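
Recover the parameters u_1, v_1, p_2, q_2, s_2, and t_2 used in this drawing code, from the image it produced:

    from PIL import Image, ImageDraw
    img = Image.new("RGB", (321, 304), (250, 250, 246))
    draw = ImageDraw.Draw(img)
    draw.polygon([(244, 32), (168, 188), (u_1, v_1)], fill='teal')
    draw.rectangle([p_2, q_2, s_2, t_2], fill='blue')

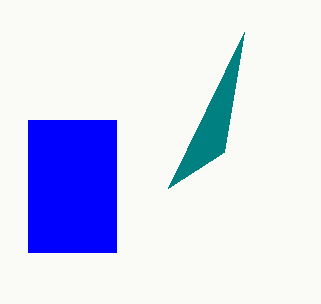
u_1 = 224
v_1 = 152
p_2 = 28
q_2 = 120
s_2 = 116
t_2 = 252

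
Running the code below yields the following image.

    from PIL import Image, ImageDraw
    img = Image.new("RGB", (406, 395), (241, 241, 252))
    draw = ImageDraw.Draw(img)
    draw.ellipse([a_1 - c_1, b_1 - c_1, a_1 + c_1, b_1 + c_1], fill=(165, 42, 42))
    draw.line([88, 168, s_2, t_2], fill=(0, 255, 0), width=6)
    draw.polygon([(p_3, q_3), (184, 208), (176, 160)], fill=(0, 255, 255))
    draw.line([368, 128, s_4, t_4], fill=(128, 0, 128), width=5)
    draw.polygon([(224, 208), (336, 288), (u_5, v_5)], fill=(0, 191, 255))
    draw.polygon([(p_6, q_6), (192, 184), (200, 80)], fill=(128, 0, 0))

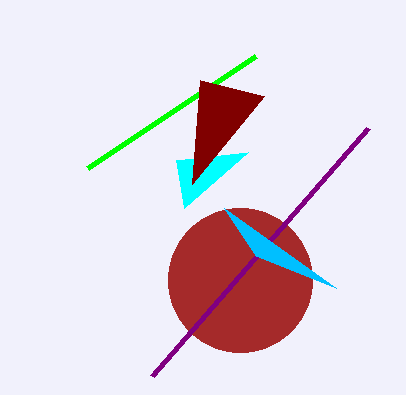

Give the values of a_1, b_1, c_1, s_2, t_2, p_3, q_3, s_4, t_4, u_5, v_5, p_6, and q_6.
a_1 = 240; b_1 = 280; c_1 = 72; s_2 = 256; t_2 = 56; p_3 = 248; q_3 = 152; s_4 = 152; t_4 = 376; u_5 = 256; v_5 = 256; p_6 = 264; q_6 = 96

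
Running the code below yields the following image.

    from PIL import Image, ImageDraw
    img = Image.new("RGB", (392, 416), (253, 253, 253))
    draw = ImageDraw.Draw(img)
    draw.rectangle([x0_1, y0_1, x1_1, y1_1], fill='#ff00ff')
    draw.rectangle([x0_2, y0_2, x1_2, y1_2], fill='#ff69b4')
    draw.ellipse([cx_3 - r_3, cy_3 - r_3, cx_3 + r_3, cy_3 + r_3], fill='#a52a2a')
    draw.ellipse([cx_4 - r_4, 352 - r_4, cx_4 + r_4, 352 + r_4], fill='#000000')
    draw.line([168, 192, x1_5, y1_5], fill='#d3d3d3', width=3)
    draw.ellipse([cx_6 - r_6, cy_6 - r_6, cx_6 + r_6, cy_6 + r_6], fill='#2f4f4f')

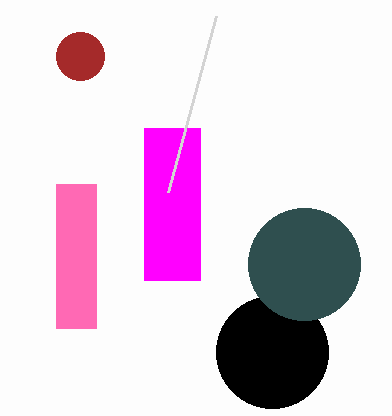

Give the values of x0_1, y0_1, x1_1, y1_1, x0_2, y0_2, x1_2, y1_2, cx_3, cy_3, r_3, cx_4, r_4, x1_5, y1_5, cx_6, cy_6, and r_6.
x0_1 = 144
y0_1 = 128
x1_1 = 200
y1_1 = 280
x0_2 = 56
y0_2 = 184
x1_2 = 96
y1_2 = 328
cx_3 = 80
cy_3 = 56
r_3 = 24
cx_4 = 272
r_4 = 56
x1_5 = 216
y1_5 = 16
cx_6 = 304
cy_6 = 264
r_6 = 56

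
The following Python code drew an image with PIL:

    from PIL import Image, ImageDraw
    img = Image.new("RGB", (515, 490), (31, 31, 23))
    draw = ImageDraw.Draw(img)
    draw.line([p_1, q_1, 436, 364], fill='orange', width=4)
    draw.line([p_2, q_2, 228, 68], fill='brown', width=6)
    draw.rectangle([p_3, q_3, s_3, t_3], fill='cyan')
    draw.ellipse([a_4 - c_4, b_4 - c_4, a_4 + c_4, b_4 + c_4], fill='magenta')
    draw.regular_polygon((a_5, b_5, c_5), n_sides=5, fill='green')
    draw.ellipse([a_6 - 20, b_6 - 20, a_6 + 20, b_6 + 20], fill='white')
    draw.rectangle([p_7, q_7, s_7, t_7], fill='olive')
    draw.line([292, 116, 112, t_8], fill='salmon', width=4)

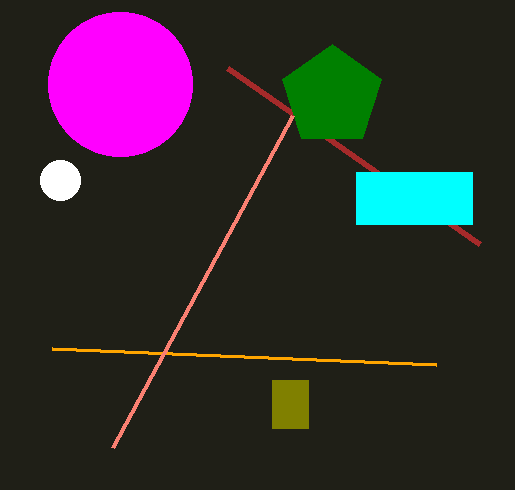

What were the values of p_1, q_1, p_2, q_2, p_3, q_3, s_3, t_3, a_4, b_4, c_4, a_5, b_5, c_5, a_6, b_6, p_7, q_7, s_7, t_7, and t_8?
p_1 = 52; q_1 = 348; p_2 = 480; q_2 = 244; p_3 = 356; q_3 = 172; s_3 = 472; t_3 = 224; a_4 = 120; b_4 = 84; c_4 = 72; a_5 = 332; b_5 = 96; c_5 = 52; a_6 = 60; b_6 = 180; p_7 = 272; q_7 = 380; s_7 = 308; t_7 = 428; t_8 = 448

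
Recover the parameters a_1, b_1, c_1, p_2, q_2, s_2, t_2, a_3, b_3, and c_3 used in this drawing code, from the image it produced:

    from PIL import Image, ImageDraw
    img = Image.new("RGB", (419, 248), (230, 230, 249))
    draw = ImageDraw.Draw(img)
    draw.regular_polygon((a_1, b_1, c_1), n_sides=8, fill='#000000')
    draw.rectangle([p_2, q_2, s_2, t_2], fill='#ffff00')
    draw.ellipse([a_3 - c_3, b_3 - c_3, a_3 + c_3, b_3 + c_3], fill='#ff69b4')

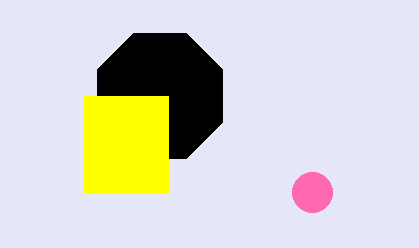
a_1 = 160, b_1 = 96, c_1 = 68, p_2 = 84, q_2 = 96, s_2 = 168, t_2 = 192, a_3 = 312, b_3 = 192, c_3 = 20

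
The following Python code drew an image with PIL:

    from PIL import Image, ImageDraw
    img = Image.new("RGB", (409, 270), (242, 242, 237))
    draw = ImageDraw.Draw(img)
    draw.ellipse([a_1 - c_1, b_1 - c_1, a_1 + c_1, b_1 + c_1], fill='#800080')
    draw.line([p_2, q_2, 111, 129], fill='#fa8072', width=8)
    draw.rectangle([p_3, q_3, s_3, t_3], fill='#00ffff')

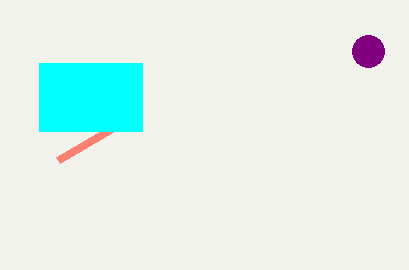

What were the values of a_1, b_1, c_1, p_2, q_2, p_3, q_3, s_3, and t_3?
a_1 = 368; b_1 = 51; c_1 = 16; p_2 = 58; q_2 = 160; p_3 = 39; q_3 = 63; s_3 = 142; t_3 = 131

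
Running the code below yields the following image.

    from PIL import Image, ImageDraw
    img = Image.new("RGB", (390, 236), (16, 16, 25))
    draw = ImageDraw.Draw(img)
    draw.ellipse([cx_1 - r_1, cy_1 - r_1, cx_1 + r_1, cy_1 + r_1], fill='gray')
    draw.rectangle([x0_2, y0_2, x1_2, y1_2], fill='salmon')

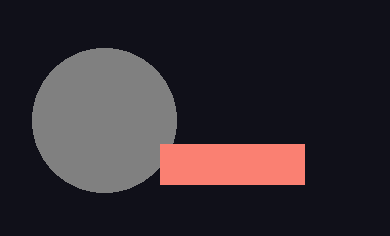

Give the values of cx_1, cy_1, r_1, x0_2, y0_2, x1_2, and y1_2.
cx_1 = 104; cy_1 = 120; r_1 = 72; x0_2 = 160; y0_2 = 144; x1_2 = 304; y1_2 = 184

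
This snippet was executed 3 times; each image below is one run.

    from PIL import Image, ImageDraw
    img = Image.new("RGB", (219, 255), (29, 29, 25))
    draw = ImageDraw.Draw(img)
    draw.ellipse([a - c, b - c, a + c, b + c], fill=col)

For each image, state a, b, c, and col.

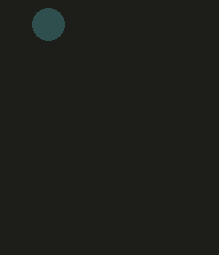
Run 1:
a = 48, b = 24, c = 16, col = 'darkslategray'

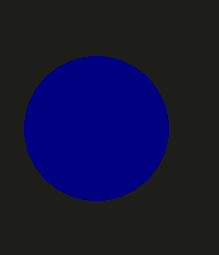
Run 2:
a = 96, b = 128, c = 72, col = 'navy'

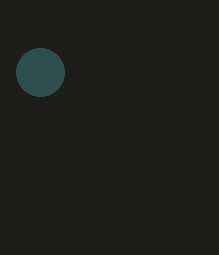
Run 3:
a = 40
b = 72
c = 24
col = 'darkslategray'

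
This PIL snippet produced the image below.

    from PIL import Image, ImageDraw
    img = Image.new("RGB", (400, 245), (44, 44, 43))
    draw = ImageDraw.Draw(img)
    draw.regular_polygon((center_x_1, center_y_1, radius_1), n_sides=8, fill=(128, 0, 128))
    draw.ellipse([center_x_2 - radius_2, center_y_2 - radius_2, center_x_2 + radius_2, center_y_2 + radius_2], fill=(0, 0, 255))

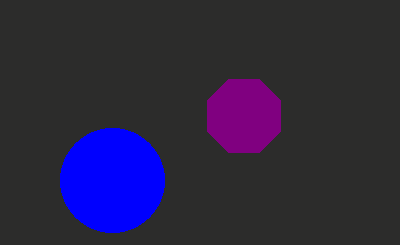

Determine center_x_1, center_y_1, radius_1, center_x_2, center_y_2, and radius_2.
center_x_1 = 244
center_y_1 = 116
radius_1 = 40
center_x_2 = 112
center_y_2 = 180
radius_2 = 52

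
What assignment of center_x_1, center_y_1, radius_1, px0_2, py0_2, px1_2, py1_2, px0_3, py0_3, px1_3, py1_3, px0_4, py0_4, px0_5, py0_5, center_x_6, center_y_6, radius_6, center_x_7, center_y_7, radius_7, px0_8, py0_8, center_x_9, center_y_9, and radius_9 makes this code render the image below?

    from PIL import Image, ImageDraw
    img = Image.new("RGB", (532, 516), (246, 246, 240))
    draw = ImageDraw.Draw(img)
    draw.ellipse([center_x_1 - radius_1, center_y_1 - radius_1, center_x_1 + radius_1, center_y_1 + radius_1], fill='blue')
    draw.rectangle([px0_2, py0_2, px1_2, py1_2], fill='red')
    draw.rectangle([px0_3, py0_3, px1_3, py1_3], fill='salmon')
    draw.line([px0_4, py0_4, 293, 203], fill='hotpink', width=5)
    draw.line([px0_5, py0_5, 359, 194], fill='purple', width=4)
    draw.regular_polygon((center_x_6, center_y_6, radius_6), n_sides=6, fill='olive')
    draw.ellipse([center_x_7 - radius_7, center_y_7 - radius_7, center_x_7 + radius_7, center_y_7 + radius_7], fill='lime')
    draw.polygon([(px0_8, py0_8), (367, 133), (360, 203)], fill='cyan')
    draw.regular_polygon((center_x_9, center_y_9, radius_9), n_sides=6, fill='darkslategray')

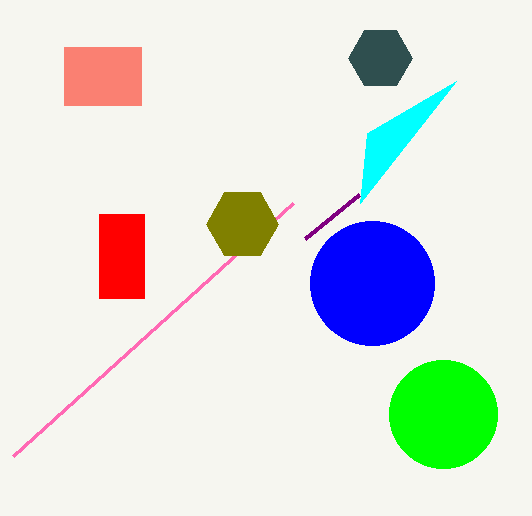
center_x_1 = 372, center_y_1 = 283, radius_1 = 62, px0_2 = 99, py0_2 = 214, px1_2 = 144, py1_2 = 298, px0_3 = 64, py0_3 = 47, px1_3 = 141, py1_3 = 105, px0_4 = 13, py0_4 = 456, px0_5 = 305, py0_5 = 238, center_x_6 = 242, center_y_6 = 224, radius_6 = 36, center_x_7 = 443, center_y_7 = 414, radius_7 = 54, px0_8 = 456, py0_8 = 81, center_x_9 = 380, center_y_9 = 58, radius_9 = 32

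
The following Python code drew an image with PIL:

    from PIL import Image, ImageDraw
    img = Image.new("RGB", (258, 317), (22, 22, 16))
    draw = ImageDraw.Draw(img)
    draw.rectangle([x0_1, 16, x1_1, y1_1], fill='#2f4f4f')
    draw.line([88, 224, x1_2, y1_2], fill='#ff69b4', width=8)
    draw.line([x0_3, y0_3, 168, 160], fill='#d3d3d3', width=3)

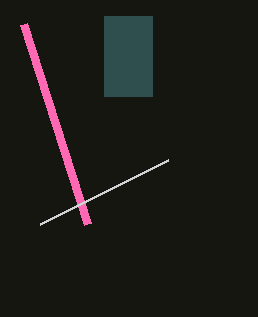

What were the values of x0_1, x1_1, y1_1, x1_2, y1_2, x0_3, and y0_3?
x0_1 = 104, x1_1 = 152, y1_1 = 96, x1_2 = 24, y1_2 = 24, x0_3 = 40, y0_3 = 224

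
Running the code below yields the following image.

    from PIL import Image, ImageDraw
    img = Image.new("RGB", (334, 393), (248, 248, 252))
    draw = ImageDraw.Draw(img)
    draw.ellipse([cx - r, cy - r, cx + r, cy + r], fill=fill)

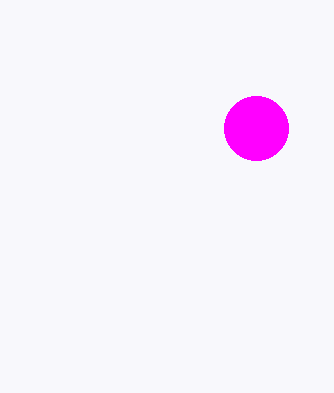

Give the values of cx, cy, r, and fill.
cx = 256
cy = 128
r = 32
fill = 'magenta'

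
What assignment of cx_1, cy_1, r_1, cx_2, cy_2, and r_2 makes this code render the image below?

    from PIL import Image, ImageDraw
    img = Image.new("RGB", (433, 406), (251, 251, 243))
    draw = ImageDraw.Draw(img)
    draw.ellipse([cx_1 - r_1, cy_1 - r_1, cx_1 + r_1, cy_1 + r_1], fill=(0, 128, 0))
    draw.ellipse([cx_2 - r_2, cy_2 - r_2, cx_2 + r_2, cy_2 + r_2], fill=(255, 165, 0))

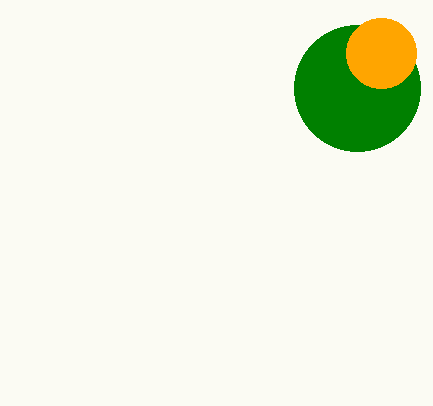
cx_1 = 357, cy_1 = 88, r_1 = 63, cx_2 = 381, cy_2 = 53, r_2 = 35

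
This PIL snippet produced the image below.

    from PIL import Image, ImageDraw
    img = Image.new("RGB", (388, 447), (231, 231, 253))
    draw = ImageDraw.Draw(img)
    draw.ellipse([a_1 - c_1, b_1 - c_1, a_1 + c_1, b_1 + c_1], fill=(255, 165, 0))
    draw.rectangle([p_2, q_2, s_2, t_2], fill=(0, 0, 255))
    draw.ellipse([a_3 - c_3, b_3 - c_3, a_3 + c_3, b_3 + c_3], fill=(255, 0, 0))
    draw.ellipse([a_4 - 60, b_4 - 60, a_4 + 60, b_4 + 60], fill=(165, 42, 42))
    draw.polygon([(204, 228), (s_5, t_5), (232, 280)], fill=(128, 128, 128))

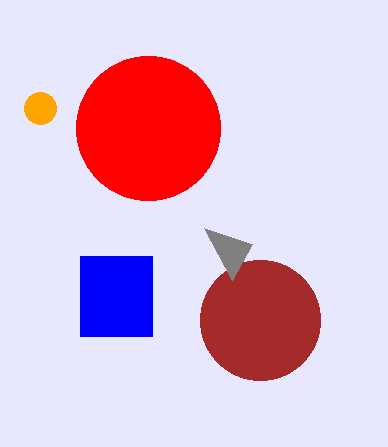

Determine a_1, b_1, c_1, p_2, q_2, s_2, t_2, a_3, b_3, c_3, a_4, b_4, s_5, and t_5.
a_1 = 40; b_1 = 108; c_1 = 16; p_2 = 80; q_2 = 256; s_2 = 152; t_2 = 336; a_3 = 148; b_3 = 128; c_3 = 72; a_4 = 260; b_4 = 320; s_5 = 252; t_5 = 244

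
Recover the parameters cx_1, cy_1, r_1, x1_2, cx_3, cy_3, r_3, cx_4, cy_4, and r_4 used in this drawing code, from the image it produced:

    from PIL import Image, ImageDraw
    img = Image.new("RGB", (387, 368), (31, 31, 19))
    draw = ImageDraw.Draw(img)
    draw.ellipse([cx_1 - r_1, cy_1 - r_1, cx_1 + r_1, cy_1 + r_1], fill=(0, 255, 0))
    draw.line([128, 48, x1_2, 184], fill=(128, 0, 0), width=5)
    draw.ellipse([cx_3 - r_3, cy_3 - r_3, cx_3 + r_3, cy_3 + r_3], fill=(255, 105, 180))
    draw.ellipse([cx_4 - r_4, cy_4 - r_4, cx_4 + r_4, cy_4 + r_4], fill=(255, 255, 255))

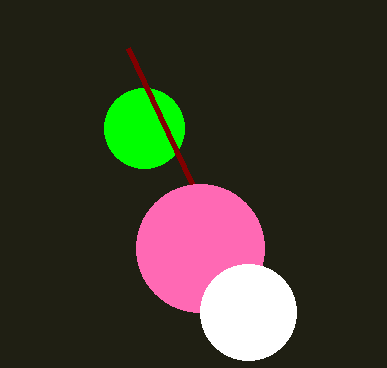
cx_1 = 144
cy_1 = 128
r_1 = 40
x1_2 = 192
cx_3 = 200
cy_3 = 248
r_3 = 64
cx_4 = 248
cy_4 = 312
r_4 = 48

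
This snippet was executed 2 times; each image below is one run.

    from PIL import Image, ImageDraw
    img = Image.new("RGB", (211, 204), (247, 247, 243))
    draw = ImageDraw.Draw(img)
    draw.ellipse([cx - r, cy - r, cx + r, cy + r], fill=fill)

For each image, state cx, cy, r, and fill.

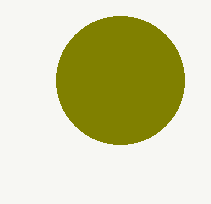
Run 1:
cx = 120, cy = 80, r = 64, fill = 'olive'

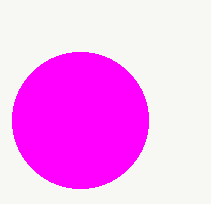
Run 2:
cx = 80
cy = 120
r = 68
fill = 'magenta'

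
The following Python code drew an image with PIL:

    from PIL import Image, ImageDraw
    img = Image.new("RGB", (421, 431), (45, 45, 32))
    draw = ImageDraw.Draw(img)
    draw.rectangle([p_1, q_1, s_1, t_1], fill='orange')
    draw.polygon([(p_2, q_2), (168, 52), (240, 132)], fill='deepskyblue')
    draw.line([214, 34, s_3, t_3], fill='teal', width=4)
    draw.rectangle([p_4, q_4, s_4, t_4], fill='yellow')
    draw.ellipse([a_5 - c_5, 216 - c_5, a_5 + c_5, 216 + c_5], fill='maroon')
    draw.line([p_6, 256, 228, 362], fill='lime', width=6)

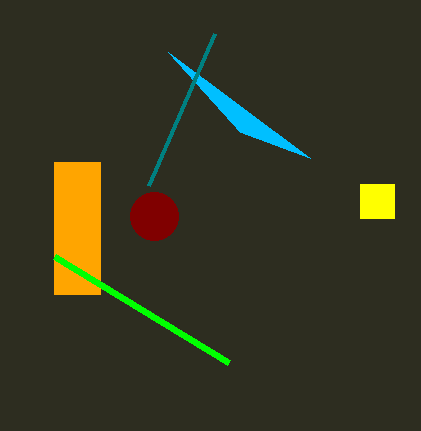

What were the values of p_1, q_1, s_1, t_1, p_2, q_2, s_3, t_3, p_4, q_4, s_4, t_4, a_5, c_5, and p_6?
p_1 = 54; q_1 = 162; s_1 = 100; t_1 = 294; p_2 = 310; q_2 = 158; s_3 = 148; t_3 = 186; p_4 = 360; q_4 = 184; s_4 = 394; t_4 = 218; a_5 = 154; c_5 = 24; p_6 = 54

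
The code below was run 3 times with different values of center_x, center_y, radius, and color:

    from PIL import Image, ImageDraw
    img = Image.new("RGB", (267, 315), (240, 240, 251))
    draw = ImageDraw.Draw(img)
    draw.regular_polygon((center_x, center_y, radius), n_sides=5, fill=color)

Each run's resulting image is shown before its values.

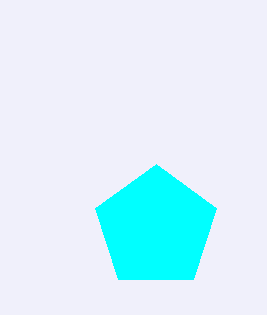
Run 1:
center_x = 156; center_y = 228; radius = 64; color = 'cyan'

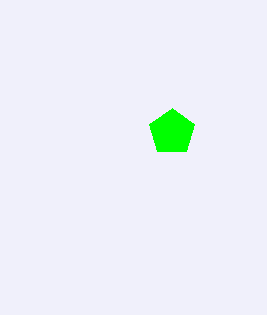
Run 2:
center_x = 172, center_y = 132, radius = 24, color = 'lime'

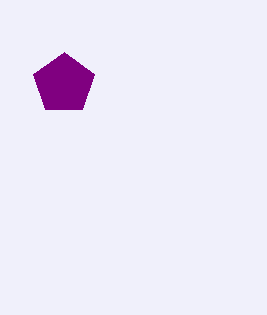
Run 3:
center_x = 64
center_y = 84
radius = 32
color = 'purple'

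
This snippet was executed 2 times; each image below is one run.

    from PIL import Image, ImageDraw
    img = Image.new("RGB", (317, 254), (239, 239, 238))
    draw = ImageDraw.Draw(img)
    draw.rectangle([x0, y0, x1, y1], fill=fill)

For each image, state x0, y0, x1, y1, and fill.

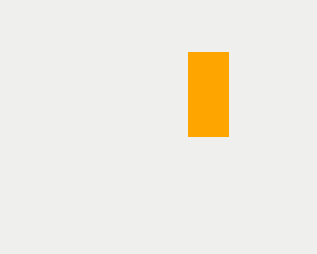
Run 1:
x0 = 188, y0 = 52, x1 = 228, y1 = 136, fill = 'orange'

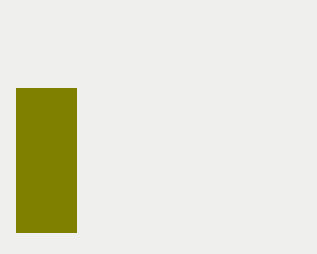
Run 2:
x0 = 16, y0 = 88, x1 = 76, y1 = 232, fill = 'olive'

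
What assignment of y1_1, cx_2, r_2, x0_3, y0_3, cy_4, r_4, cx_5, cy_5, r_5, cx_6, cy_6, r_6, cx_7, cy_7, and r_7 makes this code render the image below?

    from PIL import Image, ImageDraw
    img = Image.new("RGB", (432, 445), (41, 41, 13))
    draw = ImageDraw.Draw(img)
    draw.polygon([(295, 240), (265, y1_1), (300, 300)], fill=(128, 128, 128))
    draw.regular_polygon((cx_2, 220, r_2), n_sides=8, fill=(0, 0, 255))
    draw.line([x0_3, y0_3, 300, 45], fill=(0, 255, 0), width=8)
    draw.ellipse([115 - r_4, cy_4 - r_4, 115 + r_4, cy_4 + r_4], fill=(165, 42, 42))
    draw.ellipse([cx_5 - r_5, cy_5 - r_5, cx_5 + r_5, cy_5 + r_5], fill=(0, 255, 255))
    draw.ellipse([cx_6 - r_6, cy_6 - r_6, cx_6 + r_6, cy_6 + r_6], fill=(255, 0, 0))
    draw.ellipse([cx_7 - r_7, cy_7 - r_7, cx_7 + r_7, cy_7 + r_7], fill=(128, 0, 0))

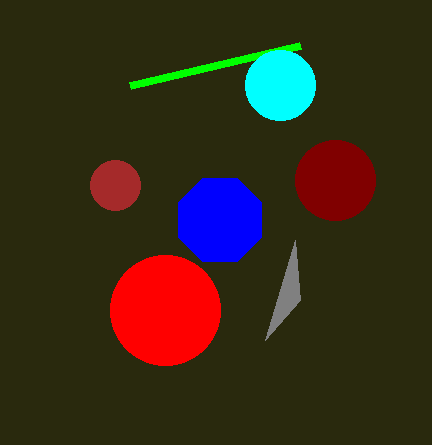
y1_1 = 340
cx_2 = 220
r_2 = 45
x0_3 = 130
y0_3 = 85
cy_4 = 185
r_4 = 25
cx_5 = 280
cy_5 = 85
r_5 = 35
cx_6 = 165
cy_6 = 310
r_6 = 55
cx_7 = 335
cy_7 = 180
r_7 = 40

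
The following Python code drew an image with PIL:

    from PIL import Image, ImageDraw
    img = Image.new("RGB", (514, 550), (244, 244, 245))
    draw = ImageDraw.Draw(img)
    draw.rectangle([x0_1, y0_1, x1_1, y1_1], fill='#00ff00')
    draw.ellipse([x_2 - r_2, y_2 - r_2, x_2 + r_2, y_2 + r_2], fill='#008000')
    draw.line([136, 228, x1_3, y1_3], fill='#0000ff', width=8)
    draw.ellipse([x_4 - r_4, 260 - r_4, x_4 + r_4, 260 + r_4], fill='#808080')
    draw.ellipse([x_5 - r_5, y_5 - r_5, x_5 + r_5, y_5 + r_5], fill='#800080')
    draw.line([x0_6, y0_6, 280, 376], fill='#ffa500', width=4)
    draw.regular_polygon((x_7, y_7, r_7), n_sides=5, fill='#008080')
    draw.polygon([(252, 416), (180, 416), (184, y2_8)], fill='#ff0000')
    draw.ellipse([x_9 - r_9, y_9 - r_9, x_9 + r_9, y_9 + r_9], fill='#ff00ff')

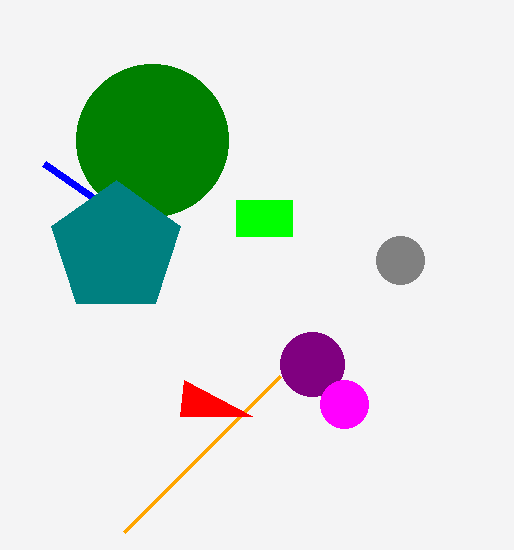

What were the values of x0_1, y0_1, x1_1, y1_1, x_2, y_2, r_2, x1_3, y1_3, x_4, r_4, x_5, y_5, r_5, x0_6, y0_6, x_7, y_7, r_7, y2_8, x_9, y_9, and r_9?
x0_1 = 236; y0_1 = 200; x1_1 = 292; y1_1 = 236; x_2 = 152; y_2 = 140; r_2 = 76; x1_3 = 44; y1_3 = 164; x_4 = 400; r_4 = 24; x_5 = 312; y_5 = 364; r_5 = 32; x0_6 = 124; y0_6 = 532; x_7 = 116; y_7 = 248; r_7 = 68; y2_8 = 380; x_9 = 344; y_9 = 404; r_9 = 24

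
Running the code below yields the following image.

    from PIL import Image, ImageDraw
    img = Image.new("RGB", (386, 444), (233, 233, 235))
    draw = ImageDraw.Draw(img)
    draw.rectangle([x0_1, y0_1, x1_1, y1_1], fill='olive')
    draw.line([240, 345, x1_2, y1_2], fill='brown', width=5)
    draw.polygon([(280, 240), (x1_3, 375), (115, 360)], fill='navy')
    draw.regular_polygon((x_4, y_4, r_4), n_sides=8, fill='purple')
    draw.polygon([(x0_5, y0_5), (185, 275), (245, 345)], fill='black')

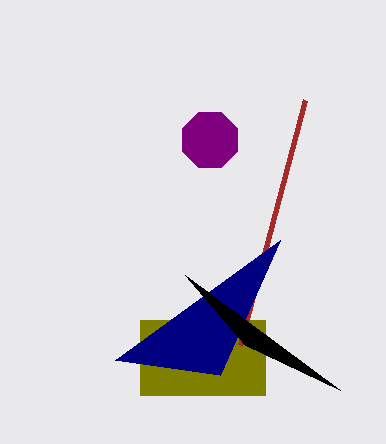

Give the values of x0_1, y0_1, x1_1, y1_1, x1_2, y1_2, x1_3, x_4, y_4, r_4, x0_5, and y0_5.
x0_1 = 140, y0_1 = 320, x1_1 = 265, y1_1 = 395, x1_2 = 305, y1_2 = 100, x1_3 = 220, x_4 = 210, y_4 = 140, r_4 = 30, x0_5 = 340, y0_5 = 390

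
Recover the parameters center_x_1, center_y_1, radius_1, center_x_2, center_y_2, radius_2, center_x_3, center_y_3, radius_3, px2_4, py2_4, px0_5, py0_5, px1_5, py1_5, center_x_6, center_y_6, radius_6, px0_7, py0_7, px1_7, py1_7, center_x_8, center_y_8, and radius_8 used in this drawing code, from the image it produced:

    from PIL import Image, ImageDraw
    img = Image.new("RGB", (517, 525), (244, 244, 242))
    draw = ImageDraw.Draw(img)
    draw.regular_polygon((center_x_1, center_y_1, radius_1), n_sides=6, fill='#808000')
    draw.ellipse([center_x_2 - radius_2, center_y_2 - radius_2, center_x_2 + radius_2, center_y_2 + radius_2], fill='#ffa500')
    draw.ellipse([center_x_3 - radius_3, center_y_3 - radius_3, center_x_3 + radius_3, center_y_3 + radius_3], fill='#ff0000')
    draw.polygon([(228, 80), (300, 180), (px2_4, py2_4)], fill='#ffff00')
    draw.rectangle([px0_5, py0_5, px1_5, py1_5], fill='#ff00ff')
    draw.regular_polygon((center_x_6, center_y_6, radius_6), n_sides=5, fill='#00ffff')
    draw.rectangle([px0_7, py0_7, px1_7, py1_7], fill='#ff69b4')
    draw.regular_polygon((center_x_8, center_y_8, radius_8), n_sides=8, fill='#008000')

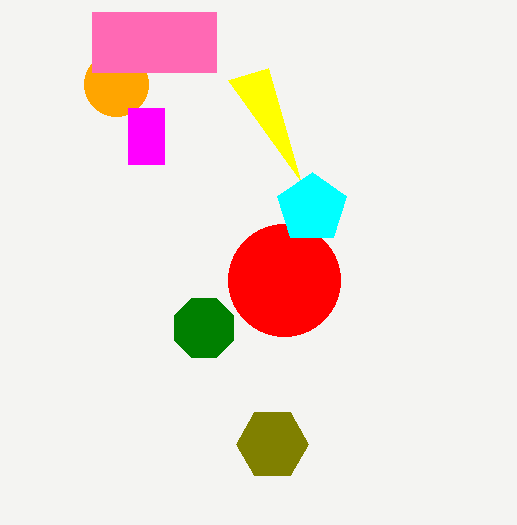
center_x_1 = 272
center_y_1 = 444
radius_1 = 36
center_x_2 = 116
center_y_2 = 84
radius_2 = 32
center_x_3 = 284
center_y_3 = 280
radius_3 = 56
px2_4 = 268
py2_4 = 68
px0_5 = 128
py0_5 = 108
px1_5 = 164
py1_5 = 164
center_x_6 = 312
center_y_6 = 208
radius_6 = 36
px0_7 = 92
py0_7 = 12
px1_7 = 216
py1_7 = 72
center_x_8 = 204
center_y_8 = 328
radius_8 = 32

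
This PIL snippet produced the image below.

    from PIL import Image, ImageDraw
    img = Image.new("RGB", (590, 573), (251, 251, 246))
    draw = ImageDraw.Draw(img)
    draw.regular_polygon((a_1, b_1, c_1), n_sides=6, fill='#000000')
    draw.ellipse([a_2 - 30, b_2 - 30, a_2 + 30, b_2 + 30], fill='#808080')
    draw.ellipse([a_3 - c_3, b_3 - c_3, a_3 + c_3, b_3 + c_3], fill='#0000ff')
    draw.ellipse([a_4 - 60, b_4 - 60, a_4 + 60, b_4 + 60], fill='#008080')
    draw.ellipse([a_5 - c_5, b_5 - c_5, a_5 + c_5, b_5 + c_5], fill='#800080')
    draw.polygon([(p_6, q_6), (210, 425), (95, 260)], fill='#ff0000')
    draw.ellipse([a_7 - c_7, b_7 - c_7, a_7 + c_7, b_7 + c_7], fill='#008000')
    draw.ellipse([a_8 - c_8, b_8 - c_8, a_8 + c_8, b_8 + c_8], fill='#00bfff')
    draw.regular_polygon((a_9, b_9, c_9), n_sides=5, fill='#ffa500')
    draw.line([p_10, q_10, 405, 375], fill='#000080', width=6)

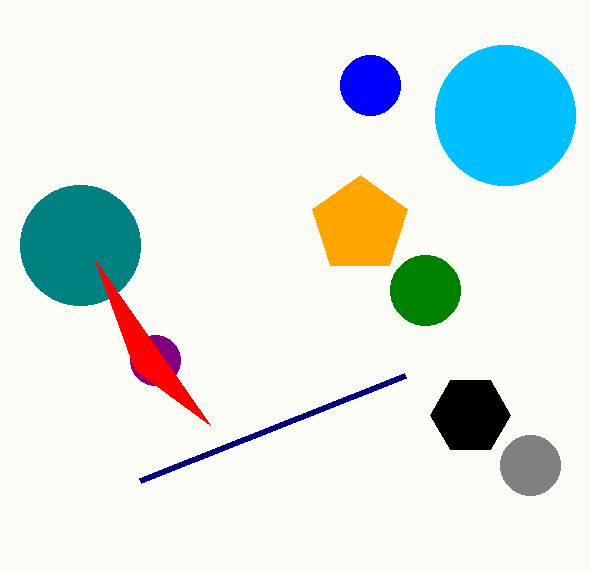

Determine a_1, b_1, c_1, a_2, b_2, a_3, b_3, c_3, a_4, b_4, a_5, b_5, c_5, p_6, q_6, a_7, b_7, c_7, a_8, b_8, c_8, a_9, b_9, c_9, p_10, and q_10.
a_1 = 470, b_1 = 415, c_1 = 40, a_2 = 530, b_2 = 465, a_3 = 370, b_3 = 85, c_3 = 30, a_4 = 80, b_4 = 245, a_5 = 155, b_5 = 360, c_5 = 25, p_6 = 135, q_6 = 370, a_7 = 425, b_7 = 290, c_7 = 35, a_8 = 505, b_8 = 115, c_8 = 70, a_9 = 360, b_9 = 225, c_9 = 50, p_10 = 140, q_10 = 480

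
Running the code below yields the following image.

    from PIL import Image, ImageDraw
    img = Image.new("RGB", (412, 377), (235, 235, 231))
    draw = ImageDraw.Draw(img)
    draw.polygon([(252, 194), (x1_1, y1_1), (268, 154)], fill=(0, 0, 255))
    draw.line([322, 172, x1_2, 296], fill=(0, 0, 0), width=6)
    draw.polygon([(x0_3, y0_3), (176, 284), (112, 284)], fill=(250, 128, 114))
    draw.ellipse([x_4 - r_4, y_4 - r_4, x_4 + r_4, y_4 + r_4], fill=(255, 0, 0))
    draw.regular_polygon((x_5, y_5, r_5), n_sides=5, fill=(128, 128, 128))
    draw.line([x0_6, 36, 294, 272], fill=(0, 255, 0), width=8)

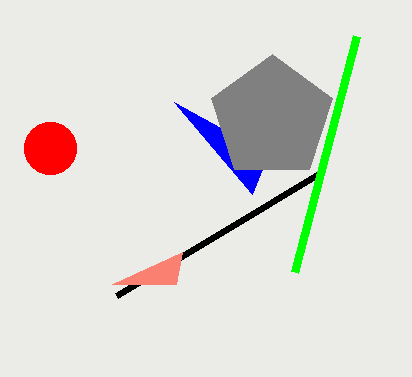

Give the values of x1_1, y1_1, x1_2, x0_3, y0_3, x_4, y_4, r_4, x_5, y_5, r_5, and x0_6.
x1_1 = 174
y1_1 = 102
x1_2 = 116
x0_3 = 182
y0_3 = 252
x_4 = 50
y_4 = 148
r_4 = 26
x_5 = 272
y_5 = 118
r_5 = 64
x0_6 = 356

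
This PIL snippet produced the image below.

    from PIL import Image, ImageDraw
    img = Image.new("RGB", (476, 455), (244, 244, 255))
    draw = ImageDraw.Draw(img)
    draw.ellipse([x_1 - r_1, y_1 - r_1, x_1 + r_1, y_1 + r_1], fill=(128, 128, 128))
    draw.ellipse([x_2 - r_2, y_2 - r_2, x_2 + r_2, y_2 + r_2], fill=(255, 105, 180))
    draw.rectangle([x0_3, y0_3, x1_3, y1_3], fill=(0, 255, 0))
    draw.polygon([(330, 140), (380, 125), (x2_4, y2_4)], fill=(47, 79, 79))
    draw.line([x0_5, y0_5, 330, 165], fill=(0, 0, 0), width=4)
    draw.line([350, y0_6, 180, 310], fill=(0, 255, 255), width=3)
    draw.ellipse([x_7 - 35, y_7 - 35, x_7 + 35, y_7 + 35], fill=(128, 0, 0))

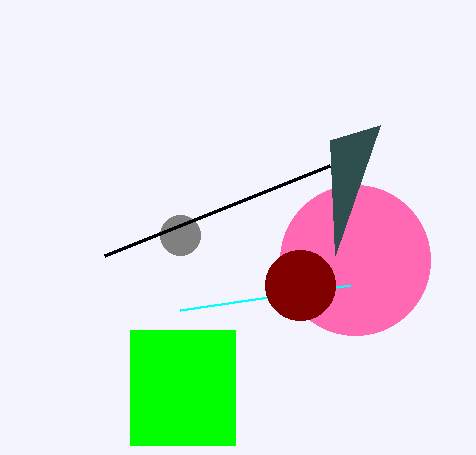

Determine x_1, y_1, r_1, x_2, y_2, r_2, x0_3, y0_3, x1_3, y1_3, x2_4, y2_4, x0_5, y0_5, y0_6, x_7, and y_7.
x_1 = 180; y_1 = 235; r_1 = 20; x_2 = 355; y_2 = 260; r_2 = 75; x0_3 = 130; y0_3 = 330; x1_3 = 235; y1_3 = 445; x2_4 = 335; y2_4 = 255; x0_5 = 105; y0_5 = 255; y0_6 = 285; x_7 = 300; y_7 = 285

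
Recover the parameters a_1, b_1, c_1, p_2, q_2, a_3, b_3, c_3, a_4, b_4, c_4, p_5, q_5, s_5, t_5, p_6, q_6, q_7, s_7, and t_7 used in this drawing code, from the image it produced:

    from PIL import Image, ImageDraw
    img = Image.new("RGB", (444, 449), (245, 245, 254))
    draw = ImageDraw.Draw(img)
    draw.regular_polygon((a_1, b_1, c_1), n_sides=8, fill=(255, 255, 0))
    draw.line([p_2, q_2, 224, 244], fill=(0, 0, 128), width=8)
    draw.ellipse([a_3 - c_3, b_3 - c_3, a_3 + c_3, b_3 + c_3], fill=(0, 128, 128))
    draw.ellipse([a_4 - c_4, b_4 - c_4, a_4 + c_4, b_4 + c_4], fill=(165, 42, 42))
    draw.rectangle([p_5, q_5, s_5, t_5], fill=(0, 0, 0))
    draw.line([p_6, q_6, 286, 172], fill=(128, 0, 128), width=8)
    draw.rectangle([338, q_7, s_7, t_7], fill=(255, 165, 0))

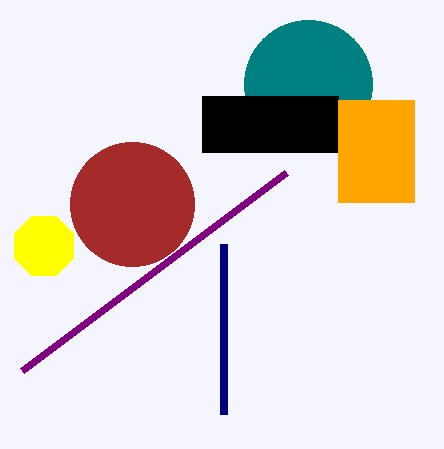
a_1 = 44, b_1 = 246, c_1 = 32, p_2 = 224, q_2 = 414, a_3 = 308, b_3 = 84, c_3 = 64, a_4 = 132, b_4 = 204, c_4 = 62, p_5 = 202, q_5 = 96, s_5 = 338, t_5 = 152, p_6 = 22, q_6 = 370, q_7 = 100, s_7 = 414, t_7 = 202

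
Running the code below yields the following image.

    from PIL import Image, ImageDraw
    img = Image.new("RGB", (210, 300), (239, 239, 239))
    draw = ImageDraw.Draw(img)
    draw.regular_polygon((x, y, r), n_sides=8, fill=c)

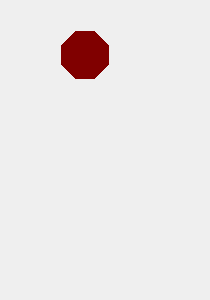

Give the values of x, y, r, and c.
x = 85, y = 55, r = 25, c = 'maroon'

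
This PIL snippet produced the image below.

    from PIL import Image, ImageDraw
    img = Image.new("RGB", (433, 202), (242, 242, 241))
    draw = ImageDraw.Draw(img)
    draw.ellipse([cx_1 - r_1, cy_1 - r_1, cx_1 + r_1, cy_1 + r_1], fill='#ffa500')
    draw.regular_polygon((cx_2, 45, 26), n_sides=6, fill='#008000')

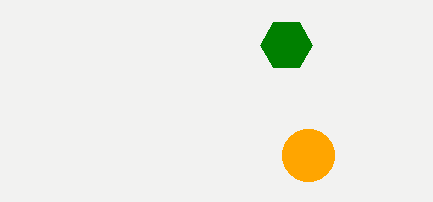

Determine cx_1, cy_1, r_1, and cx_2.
cx_1 = 308; cy_1 = 155; r_1 = 26; cx_2 = 286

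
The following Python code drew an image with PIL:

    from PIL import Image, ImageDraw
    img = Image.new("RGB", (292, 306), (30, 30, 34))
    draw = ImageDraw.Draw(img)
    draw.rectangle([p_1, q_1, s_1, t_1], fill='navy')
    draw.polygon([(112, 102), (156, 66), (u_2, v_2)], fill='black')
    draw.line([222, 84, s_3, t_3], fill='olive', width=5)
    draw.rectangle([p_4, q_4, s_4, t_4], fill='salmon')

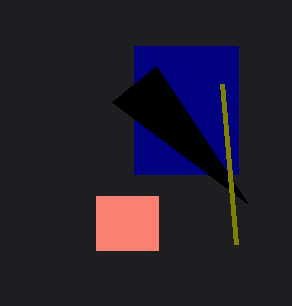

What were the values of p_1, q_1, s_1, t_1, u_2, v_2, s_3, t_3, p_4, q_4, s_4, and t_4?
p_1 = 134; q_1 = 46; s_1 = 238; t_1 = 174; u_2 = 248; v_2 = 204; s_3 = 236; t_3 = 244; p_4 = 96; q_4 = 196; s_4 = 158; t_4 = 250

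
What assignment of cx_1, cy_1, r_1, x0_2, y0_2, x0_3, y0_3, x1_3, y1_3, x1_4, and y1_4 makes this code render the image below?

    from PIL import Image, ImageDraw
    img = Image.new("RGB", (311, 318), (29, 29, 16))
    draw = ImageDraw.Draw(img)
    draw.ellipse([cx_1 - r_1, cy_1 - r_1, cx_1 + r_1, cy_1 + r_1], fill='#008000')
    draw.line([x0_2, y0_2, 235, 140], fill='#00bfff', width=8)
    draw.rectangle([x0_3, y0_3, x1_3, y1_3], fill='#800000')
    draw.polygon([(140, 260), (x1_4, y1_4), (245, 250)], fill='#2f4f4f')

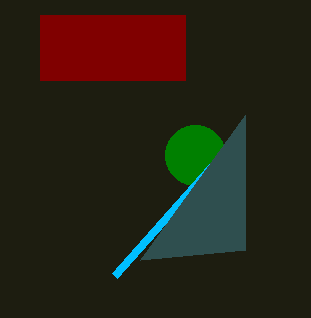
cx_1 = 195
cy_1 = 155
r_1 = 30
x0_2 = 115
y0_2 = 275
x0_3 = 40
y0_3 = 15
x1_3 = 185
y1_3 = 80
x1_4 = 245
y1_4 = 115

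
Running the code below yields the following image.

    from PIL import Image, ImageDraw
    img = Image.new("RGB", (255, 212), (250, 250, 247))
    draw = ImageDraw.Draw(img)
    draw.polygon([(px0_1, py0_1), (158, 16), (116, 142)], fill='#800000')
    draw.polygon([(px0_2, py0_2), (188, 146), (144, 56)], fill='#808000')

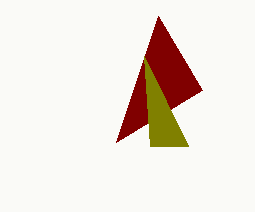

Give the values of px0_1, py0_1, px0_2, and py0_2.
px0_1 = 202
py0_1 = 90
px0_2 = 150
py0_2 = 146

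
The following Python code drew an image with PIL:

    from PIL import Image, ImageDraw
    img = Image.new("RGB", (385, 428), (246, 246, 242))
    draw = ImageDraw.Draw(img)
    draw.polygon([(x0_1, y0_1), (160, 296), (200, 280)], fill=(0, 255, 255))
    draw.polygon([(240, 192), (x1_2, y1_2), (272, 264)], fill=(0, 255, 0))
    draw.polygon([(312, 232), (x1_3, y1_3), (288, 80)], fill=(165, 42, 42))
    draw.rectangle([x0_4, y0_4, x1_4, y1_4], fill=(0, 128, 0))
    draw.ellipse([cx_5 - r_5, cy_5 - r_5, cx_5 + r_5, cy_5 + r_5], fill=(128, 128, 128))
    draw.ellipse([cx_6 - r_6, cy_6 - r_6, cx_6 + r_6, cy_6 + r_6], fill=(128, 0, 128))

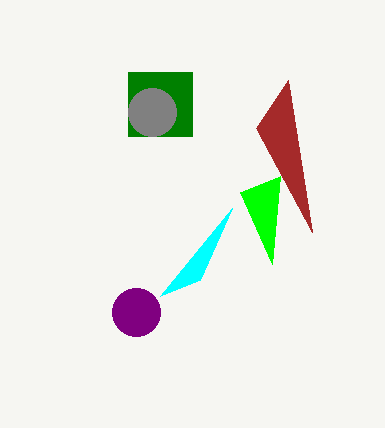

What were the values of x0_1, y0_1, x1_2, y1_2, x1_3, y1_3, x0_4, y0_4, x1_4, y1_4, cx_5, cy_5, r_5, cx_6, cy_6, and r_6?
x0_1 = 232, y0_1 = 208, x1_2 = 280, y1_2 = 176, x1_3 = 256, y1_3 = 128, x0_4 = 128, y0_4 = 72, x1_4 = 192, y1_4 = 136, cx_5 = 152, cy_5 = 112, r_5 = 24, cx_6 = 136, cy_6 = 312, r_6 = 24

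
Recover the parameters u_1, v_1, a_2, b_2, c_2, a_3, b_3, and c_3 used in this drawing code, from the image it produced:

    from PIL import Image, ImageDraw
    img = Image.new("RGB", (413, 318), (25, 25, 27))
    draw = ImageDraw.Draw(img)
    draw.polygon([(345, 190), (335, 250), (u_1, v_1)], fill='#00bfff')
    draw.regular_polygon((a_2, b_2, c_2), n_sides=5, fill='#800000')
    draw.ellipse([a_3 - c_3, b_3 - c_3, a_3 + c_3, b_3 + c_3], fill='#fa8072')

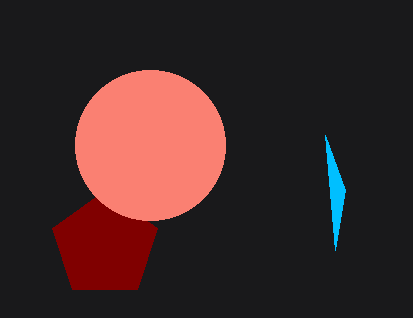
u_1 = 325; v_1 = 135; a_2 = 105; b_2 = 245; c_2 = 55; a_3 = 150; b_3 = 145; c_3 = 75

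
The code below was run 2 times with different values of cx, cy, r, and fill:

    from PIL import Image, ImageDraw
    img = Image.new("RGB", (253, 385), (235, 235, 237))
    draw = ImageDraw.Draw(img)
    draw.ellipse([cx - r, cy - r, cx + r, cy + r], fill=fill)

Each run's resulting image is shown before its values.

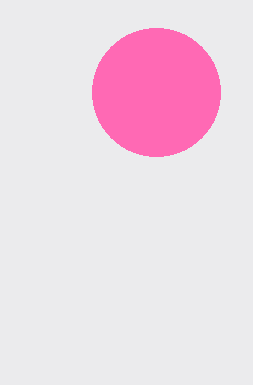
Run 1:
cx = 156
cy = 92
r = 64
fill = 'hotpink'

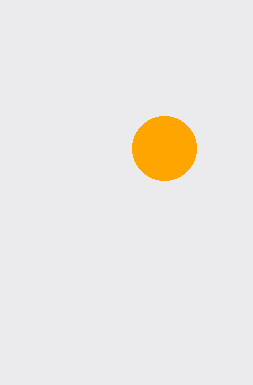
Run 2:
cx = 164; cy = 148; r = 32; fill = 'orange'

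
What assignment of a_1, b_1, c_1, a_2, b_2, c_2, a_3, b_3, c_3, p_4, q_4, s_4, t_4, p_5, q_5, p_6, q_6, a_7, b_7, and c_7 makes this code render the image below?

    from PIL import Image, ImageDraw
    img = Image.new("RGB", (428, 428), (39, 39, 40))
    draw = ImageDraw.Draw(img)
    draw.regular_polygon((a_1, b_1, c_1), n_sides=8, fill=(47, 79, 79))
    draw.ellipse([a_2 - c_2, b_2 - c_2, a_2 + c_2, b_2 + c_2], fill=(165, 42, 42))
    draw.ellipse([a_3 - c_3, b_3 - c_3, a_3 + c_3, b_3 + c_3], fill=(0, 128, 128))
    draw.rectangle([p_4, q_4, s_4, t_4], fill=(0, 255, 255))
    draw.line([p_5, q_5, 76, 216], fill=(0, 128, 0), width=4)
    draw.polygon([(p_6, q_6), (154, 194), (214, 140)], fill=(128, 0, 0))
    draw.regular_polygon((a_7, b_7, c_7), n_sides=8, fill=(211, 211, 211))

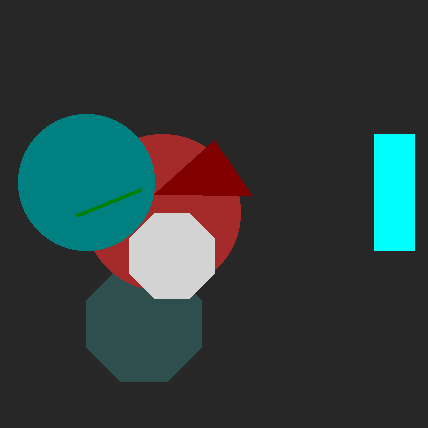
a_1 = 144; b_1 = 324; c_1 = 62; a_2 = 162; b_2 = 212; c_2 = 78; a_3 = 86; b_3 = 182; c_3 = 68; p_4 = 374; q_4 = 134; s_4 = 414; t_4 = 250; p_5 = 140; q_5 = 190; p_6 = 252; q_6 = 196; a_7 = 172; b_7 = 256; c_7 = 46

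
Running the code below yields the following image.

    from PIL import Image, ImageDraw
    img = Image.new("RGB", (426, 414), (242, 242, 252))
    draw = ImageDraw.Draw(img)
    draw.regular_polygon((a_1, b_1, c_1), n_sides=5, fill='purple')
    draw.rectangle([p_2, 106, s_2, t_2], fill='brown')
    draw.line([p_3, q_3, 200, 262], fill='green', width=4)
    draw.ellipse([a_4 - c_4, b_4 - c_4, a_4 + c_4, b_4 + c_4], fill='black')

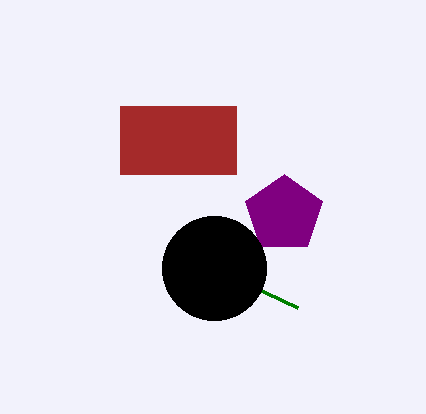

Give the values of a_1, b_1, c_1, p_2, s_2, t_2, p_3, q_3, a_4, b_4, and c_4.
a_1 = 284
b_1 = 214
c_1 = 40
p_2 = 120
s_2 = 236
t_2 = 174
p_3 = 298
q_3 = 308
a_4 = 214
b_4 = 268
c_4 = 52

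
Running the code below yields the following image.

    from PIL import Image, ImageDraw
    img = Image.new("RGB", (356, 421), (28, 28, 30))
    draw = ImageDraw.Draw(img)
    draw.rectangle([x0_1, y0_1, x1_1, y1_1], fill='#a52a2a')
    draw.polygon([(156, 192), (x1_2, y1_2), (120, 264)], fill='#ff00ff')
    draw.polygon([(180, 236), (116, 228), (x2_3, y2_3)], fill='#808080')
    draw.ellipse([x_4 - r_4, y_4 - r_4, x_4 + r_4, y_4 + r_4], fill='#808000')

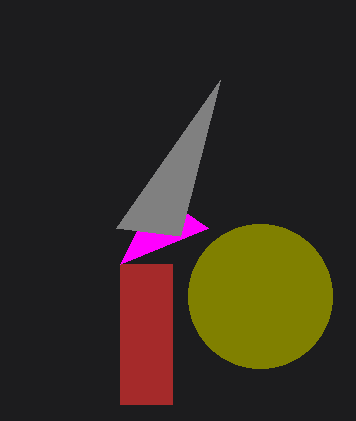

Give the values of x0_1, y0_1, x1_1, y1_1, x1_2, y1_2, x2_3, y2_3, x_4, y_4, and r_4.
x0_1 = 120; y0_1 = 264; x1_1 = 172; y1_1 = 404; x1_2 = 208; y1_2 = 228; x2_3 = 220; y2_3 = 80; x_4 = 260; y_4 = 296; r_4 = 72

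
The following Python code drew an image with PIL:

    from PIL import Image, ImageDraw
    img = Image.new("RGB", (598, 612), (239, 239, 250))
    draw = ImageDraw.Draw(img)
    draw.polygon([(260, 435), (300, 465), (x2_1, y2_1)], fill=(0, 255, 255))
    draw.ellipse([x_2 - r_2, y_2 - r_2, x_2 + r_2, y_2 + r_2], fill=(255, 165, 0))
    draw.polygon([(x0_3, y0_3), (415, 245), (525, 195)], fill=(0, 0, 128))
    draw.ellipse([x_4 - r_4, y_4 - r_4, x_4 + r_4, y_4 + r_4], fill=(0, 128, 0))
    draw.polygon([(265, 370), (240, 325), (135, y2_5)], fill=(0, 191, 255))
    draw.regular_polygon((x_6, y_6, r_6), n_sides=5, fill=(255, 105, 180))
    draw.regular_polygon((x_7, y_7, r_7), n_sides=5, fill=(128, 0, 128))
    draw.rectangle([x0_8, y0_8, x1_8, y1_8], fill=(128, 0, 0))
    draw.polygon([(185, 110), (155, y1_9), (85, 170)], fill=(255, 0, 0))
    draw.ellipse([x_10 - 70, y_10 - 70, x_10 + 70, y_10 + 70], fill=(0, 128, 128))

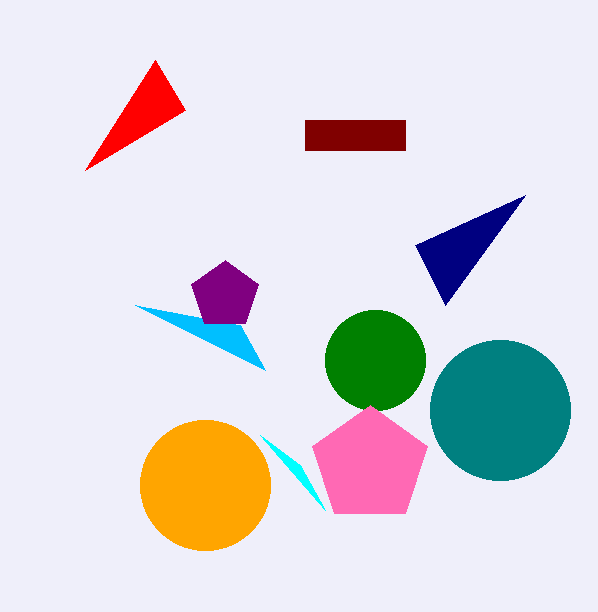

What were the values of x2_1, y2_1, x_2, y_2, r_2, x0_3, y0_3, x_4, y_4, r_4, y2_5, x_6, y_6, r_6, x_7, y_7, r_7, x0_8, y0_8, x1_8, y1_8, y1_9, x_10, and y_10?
x2_1 = 325, y2_1 = 510, x_2 = 205, y_2 = 485, r_2 = 65, x0_3 = 445, y0_3 = 305, x_4 = 375, y_4 = 360, r_4 = 50, y2_5 = 305, x_6 = 370, y_6 = 465, r_6 = 60, x_7 = 225, y_7 = 295, r_7 = 35, x0_8 = 305, y0_8 = 120, x1_8 = 405, y1_8 = 150, y1_9 = 60, x_10 = 500, y_10 = 410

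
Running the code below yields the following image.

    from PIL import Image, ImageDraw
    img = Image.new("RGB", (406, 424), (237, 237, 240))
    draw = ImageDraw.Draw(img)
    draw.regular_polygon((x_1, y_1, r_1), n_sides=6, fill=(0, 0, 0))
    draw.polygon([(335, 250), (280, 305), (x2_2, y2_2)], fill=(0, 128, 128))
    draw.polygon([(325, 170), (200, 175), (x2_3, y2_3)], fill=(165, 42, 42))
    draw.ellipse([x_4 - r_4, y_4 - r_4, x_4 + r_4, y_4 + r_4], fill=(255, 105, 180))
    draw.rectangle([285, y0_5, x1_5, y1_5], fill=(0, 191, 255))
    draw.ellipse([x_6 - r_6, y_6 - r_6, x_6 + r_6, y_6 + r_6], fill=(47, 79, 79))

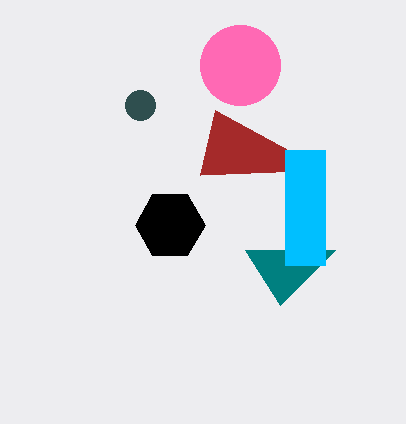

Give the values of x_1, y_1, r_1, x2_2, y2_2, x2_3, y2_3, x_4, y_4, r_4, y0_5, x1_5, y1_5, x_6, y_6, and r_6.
x_1 = 170
y_1 = 225
r_1 = 35
x2_2 = 245
y2_2 = 250
x2_3 = 215
y2_3 = 110
x_4 = 240
y_4 = 65
r_4 = 40
y0_5 = 150
x1_5 = 325
y1_5 = 265
x_6 = 140
y_6 = 105
r_6 = 15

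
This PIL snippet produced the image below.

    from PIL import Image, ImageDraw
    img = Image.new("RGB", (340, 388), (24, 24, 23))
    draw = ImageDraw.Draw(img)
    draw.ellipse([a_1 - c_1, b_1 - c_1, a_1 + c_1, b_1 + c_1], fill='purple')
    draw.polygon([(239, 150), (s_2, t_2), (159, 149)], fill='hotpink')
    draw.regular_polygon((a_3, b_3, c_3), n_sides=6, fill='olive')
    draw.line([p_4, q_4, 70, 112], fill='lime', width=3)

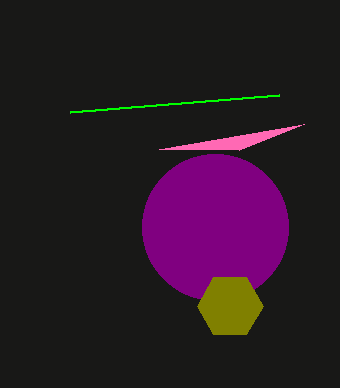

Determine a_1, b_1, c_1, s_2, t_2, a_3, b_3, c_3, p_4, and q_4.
a_1 = 215; b_1 = 227; c_1 = 73; s_2 = 304; t_2 = 124; a_3 = 230; b_3 = 306; c_3 = 33; p_4 = 279; q_4 = 95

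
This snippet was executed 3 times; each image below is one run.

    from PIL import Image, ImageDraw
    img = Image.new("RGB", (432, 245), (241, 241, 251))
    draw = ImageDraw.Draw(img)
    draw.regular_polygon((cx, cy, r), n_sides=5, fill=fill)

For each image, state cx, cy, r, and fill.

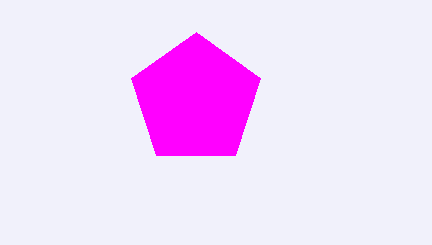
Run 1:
cx = 196, cy = 100, r = 68, fill = 'magenta'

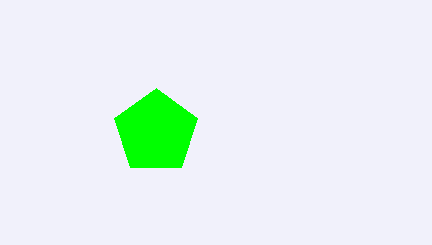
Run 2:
cx = 156, cy = 132, r = 44, fill = 'lime'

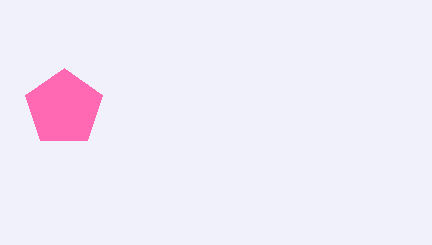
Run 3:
cx = 64
cy = 108
r = 40
fill = 'hotpink'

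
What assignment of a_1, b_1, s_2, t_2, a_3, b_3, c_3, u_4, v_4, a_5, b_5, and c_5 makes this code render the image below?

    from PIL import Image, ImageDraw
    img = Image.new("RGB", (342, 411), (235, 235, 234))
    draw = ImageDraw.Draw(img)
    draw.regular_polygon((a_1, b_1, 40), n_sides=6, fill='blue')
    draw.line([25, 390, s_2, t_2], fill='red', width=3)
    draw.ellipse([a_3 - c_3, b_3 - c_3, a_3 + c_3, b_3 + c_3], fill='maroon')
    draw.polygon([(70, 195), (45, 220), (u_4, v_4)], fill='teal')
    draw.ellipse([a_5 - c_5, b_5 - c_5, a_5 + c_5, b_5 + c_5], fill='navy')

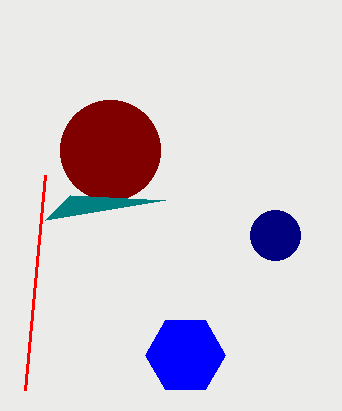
a_1 = 185
b_1 = 355
s_2 = 45
t_2 = 175
a_3 = 110
b_3 = 150
c_3 = 50
u_4 = 165
v_4 = 200
a_5 = 275
b_5 = 235
c_5 = 25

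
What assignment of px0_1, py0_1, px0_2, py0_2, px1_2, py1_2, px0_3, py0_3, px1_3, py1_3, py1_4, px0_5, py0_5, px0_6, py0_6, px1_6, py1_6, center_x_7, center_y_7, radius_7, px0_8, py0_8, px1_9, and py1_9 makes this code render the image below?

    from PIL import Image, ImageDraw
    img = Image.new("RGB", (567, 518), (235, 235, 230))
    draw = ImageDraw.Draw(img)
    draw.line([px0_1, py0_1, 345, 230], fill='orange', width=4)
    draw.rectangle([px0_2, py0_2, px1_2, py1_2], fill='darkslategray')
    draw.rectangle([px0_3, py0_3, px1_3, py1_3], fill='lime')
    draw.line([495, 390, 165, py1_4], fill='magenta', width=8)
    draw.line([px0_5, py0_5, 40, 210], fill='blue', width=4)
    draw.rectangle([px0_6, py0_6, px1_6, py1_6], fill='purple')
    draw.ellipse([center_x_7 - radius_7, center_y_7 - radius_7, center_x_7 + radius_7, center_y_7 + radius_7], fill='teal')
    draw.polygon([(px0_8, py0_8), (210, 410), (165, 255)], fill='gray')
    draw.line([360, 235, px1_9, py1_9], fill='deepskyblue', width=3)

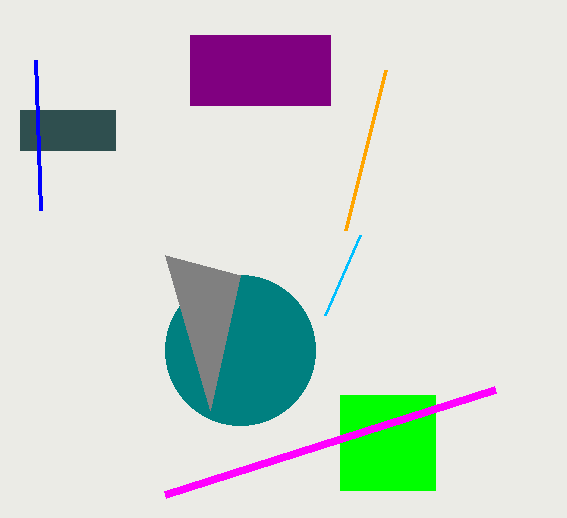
px0_1 = 385, py0_1 = 70, px0_2 = 20, py0_2 = 110, px1_2 = 115, py1_2 = 150, px0_3 = 340, py0_3 = 395, px1_3 = 435, py1_3 = 490, py1_4 = 495, px0_5 = 35, py0_5 = 60, px0_6 = 190, py0_6 = 35, px1_6 = 330, py1_6 = 105, center_x_7 = 240, center_y_7 = 350, radius_7 = 75, px0_8 = 240, py0_8 = 275, px1_9 = 325, py1_9 = 315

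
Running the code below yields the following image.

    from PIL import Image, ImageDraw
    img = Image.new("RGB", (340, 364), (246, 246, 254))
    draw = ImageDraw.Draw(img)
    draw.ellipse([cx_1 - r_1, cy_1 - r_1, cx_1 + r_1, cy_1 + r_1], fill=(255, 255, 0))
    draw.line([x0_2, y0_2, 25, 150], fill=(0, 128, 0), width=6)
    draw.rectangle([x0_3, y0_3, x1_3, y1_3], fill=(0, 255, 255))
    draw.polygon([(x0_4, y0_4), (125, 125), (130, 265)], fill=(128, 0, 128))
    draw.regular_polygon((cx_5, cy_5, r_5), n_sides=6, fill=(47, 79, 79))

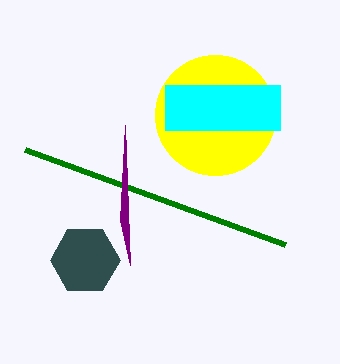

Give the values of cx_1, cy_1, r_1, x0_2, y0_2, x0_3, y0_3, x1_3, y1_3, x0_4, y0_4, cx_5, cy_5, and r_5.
cx_1 = 215
cy_1 = 115
r_1 = 60
x0_2 = 285
y0_2 = 245
x0_3 = 165
y0_3 = 85
x1_3 = 280
y1_3 = 130
x0_4 = 120
y0_4 = 220
cx_5 = 85
cy_5 = 260
r_5 = 35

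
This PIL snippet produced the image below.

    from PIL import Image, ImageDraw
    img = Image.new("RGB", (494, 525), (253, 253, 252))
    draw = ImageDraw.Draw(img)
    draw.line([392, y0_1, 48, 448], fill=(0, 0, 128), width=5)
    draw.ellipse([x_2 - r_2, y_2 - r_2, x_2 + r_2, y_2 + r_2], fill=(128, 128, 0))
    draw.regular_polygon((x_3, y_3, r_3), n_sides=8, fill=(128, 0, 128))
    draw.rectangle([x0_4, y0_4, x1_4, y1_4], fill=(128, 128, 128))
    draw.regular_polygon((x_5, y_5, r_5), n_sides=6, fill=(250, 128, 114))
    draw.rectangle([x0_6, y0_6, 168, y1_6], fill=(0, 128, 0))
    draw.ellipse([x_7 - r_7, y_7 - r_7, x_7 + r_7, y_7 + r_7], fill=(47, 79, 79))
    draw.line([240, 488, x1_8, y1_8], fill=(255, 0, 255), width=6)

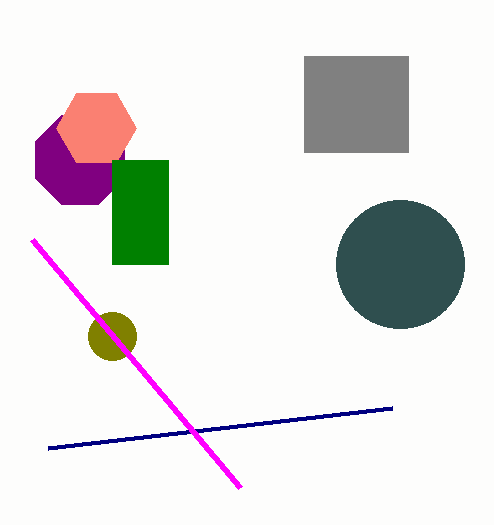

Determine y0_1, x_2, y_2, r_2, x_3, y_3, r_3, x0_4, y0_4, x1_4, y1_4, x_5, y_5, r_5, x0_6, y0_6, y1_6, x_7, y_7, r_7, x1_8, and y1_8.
y0_1 = 408
x_2 = 112
y_2 = 336
r_2 = 24
x_3 = 80
y_3 = 160
r_3 = 48
x0_4 = 304
y0_4 = 56
x1_4 = 408
y1_4 = 152
x_5 = 96
y_5 = 128
r_5 = 40
x0_6 = 112
y0_6 = 160
y1_6 = 264
x_7 = 400
y_7 = 264
r_7 = 64
x1_8 = 32
y1_8 = 240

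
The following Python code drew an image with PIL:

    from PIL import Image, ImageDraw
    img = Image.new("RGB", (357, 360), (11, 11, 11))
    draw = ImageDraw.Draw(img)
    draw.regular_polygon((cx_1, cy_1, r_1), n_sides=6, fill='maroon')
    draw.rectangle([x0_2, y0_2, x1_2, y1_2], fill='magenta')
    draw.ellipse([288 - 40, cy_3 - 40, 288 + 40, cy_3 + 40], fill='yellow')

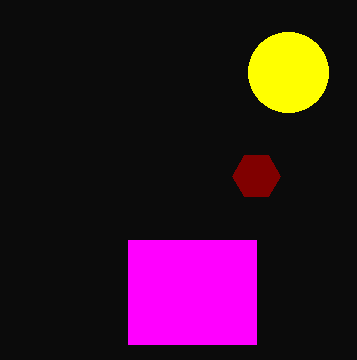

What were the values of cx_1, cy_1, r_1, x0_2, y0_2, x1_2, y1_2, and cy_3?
cx_1 = 256
cy_1 = 176
r_1 = 24
x0_2 = 128
y0_2 = 240
x1_2 = 256
y1_2 = 344
cy_3 = 72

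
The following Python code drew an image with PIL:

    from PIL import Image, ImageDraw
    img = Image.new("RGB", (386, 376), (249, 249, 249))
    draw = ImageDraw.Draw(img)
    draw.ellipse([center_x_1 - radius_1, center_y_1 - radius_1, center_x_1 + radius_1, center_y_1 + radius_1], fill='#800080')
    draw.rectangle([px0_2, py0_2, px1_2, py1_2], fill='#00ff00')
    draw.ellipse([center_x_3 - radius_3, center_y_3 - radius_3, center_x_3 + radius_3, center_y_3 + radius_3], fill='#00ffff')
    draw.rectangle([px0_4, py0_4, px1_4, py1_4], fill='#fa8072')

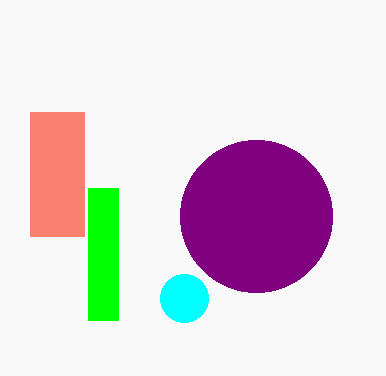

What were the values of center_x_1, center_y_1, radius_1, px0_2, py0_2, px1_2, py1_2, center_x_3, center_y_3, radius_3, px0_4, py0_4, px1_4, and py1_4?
center_x_1 = 256, center_y_1 = 216, radius_1 = 76, px0_2 = 88, py0_2 = 188, px1_2 = 118, py1_2 = 320, center_x_3 = 184, center_y_3 = 298, radius_3 = 24, px0_4 = 30, py0_4 = 112, px1_4 = 84, py1_4 = 236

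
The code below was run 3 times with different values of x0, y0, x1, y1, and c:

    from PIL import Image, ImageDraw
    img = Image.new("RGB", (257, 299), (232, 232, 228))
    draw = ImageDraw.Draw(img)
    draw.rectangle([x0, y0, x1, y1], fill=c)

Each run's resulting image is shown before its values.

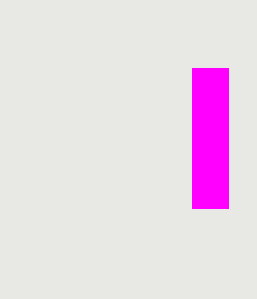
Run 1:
x0 = 192
y0 = 68
x1 = 228
y1 = 208
c = 'magenta'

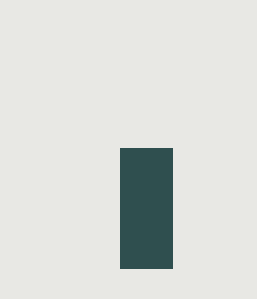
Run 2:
x0 = 120, y0 = 148, x1 = 172, y1 = 268, c = 'darkslategray'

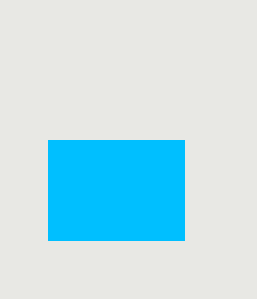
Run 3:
x0 = 48
y0 = 140
x1 = 184
y1 = 240
c = 'deepskyblue'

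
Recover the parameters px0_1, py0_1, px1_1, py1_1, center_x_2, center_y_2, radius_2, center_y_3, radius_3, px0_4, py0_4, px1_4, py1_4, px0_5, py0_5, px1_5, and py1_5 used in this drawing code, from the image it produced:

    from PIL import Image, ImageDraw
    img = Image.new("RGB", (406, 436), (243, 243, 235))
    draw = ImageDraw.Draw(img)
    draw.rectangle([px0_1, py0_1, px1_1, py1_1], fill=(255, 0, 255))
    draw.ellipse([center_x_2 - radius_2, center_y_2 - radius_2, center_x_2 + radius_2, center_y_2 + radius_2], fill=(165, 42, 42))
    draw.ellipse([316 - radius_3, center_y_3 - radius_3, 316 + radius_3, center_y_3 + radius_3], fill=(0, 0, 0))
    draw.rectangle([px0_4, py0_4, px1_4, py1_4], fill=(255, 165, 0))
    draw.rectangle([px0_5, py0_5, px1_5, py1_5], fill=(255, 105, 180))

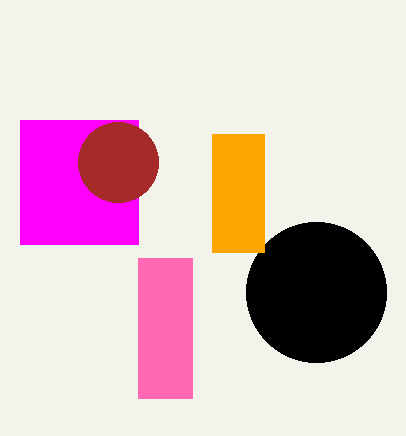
px0_1 = 20; py0_1 = 120; px1_1 = 138; py1_1 = 244; center_x_2 = 118; center_y_2 = 162; radius_2 = 40; center_y_3 = 292; radius_3 = 70; px0_4 = 212; py0_4 = 134; px1_4 = 264; py1_4 = 252; px0_5 = 138; py0_5 = 258; px1_5 = 192; py1_5 = 398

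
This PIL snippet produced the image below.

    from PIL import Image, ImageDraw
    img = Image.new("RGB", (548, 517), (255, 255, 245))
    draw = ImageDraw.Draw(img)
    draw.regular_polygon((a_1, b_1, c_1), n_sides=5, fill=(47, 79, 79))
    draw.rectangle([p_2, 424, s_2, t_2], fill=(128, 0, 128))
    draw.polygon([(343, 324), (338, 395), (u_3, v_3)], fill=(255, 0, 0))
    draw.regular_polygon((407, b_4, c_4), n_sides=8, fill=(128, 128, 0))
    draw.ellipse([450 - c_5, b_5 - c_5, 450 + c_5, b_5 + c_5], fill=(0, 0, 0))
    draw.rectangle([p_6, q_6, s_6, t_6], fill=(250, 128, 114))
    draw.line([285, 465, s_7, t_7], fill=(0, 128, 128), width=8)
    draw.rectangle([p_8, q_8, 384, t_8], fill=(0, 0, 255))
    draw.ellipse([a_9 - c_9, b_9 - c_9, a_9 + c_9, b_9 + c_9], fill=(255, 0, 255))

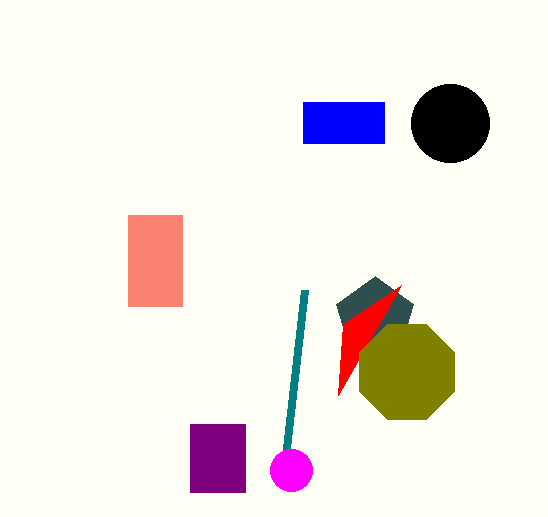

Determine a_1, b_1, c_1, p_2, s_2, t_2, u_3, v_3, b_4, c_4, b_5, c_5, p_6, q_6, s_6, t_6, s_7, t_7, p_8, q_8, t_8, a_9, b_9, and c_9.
a_1 = 375, b_1 = 317, c_1 = 41, p_2 = 190, s_2 = 245, t_2 = 492, u_3 = 401, v_3 = 285, b_4 = 372, c_4 = 51, b_5 = 123, c_5 = 39, p_6 = 128, q_6 = 215, s_6 = 182, t_6 = 306, s_7 = 305, t_7 = 290, p_8 = 303, q_8 = 102, t_8 = 143, a_9 = 291, b_9 = 470, c_9 = 21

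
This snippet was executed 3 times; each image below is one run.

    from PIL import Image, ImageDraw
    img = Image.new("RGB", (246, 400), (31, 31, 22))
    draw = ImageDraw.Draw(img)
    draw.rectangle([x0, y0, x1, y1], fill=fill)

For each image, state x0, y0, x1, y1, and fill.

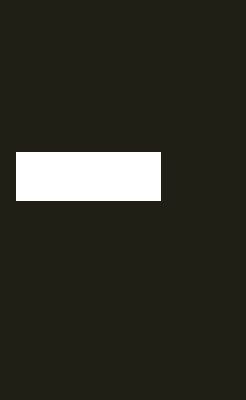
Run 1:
x0 = 16; y0 = 152; x1 = 160; y1 = 200; fill = 'white'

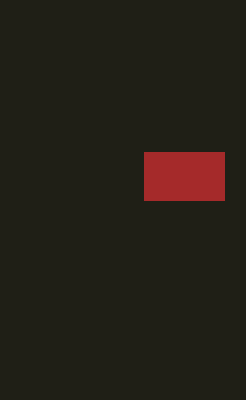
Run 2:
x0 = 144; y0 = 152; x1 = 224; y1 = 200; fill = 'brown'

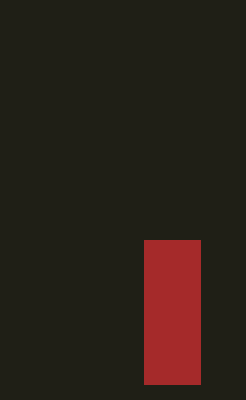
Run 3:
x0 = 144
y0 = 240
x1 = 200
y1 = 384
fill = 'brown'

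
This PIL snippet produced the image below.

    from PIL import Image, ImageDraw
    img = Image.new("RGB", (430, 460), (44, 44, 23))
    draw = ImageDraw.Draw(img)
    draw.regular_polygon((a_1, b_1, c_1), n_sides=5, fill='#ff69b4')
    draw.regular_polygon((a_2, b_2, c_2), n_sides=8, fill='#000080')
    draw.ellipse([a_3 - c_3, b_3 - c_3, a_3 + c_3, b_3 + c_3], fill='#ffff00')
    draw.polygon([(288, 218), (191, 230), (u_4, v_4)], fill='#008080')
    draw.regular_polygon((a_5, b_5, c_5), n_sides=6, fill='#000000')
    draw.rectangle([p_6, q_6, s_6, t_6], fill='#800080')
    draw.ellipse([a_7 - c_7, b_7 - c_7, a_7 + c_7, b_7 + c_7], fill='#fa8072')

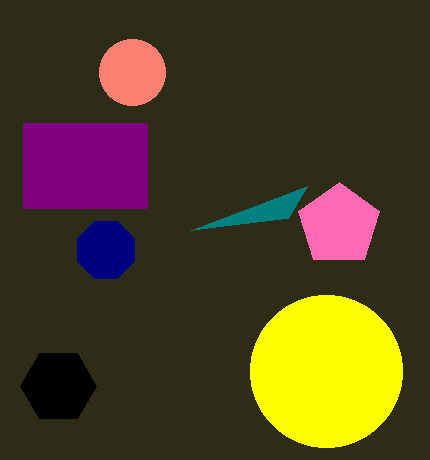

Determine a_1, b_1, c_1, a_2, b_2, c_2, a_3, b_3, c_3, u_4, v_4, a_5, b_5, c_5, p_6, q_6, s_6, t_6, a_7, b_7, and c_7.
a_1 = 339, b_1 = 225, c_1 = 43, a_2 = 106, b_2 = 250, c_2 = 31, a_3 = 326, b_3 = 371, c_3 = 76, u_4 = 307, v_4 = 186, a_5 = 58, b_5 = 386, c_5 = 38, p_6 = 23, q_6 = 123, s_6 = 147, t_6 = 208, a_7 = 132, b_7 = 72, c_7 = 33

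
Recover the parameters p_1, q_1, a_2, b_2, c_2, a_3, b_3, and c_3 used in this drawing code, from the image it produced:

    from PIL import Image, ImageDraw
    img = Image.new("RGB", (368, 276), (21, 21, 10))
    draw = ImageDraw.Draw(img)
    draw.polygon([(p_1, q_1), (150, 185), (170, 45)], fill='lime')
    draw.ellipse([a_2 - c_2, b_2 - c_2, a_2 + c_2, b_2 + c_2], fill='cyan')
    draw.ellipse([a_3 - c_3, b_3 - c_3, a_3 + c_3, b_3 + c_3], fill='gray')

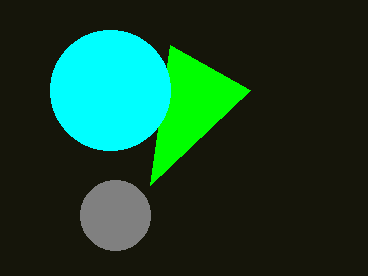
p_1 = 250
q_1 = 90
a_2 = 110
b_2 = 90
c_2 = 60
a_3 = 115
b_3 = 215
c_3 = 35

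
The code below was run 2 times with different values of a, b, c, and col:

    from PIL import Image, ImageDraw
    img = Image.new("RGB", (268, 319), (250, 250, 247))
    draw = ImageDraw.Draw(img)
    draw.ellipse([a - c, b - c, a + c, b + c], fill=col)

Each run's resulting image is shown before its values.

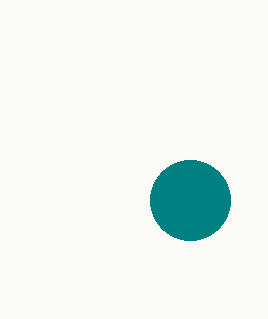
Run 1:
a = 190, b = 200, c = 40, col = 'teal'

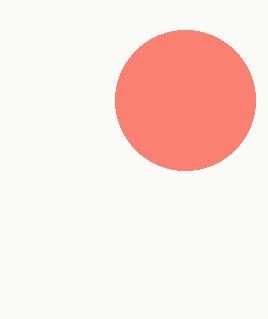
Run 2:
a = 185
b = 100
c = 70
col = 'salmon'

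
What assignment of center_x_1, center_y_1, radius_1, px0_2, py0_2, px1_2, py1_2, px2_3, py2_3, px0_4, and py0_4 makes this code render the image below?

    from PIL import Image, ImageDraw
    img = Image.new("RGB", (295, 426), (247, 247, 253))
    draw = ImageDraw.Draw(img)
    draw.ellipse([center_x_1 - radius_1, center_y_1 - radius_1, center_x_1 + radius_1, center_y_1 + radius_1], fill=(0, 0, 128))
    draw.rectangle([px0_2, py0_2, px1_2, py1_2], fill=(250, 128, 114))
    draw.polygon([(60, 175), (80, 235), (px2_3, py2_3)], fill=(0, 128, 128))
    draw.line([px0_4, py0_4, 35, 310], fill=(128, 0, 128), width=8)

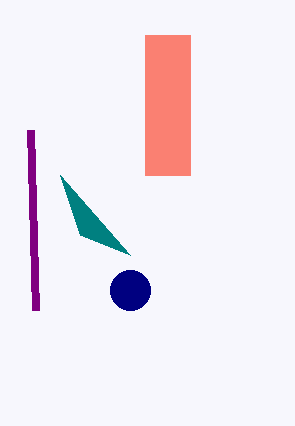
center_x_1 = 130; center_y_1 = 290; radius_1 = 20; px0_2 = 145; py0_2 = 35; px1_2 = 190; py1_2 = 175; px2_3 = 130; py2_3 = 255; px0_4 = 30; py0_4 = 130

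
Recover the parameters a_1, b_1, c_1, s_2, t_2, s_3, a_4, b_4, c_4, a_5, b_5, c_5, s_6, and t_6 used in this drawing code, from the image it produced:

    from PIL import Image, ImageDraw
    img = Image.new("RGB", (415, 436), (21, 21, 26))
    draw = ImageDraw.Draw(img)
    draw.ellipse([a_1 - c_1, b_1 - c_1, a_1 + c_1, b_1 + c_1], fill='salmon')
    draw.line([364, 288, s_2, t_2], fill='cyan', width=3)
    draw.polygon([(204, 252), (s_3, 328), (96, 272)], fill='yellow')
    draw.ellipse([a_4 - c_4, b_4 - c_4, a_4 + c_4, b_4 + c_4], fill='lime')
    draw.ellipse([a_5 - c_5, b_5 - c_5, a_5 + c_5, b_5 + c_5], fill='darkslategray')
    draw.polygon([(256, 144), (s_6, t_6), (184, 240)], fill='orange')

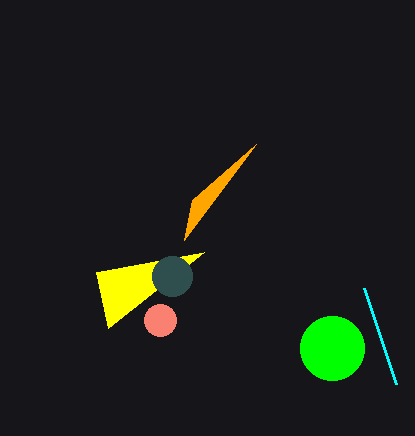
a_1 = 160
b_1 = 320
c_1 = 16
s_2 = 396
t_2 = 384
s_3 = 108
a_4 = 332
b_4 = 348
c_4 = 32
a_5 = 172
b_5 = 276
c_5 = 20
s_6 = 192
t_6 = 200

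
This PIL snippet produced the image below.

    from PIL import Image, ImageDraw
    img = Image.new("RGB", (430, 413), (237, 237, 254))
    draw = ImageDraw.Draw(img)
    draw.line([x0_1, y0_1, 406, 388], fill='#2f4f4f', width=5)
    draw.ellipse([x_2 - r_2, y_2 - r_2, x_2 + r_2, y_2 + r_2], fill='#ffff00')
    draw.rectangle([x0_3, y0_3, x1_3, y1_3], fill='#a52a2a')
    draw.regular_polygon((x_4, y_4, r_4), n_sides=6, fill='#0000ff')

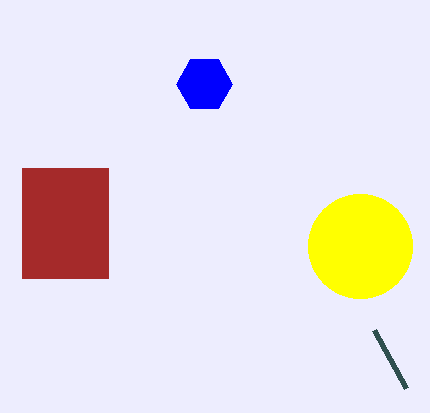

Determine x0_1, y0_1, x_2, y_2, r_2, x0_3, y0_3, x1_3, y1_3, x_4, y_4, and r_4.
x0_1 = 374; y0_1 = 330; x_2 = 360; y_2 = 246; r_2 = 52; x0_3 = 22; y0_3 = 168; x1_3 = 108; y1_3 = 278; x_4 = 204; y_4 = 84; r_4 = 28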